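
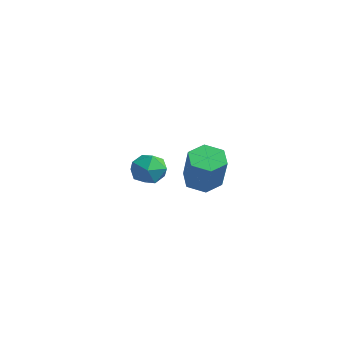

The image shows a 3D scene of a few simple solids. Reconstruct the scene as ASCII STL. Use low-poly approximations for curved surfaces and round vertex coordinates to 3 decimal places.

solid 
facet normal -0.230 0.469 0.853
outer loop
vertex -3.446 1.85 0.715
vertex -4.113 1.112 0.941
vertex -3.142 1.033 1.246
endloop
endfacet
facet normal 0.447 0.598 0.665
outer loop
vertex -3.446 1.85 0.715
vertex -3.142 1.033 1.246
vertex -2.549 1.411 0.507
endloop
endfacet
facet normal 0.443 0.897 0.017
outer loop
vertex -3.446 1.85 0.715
vertex -2.549 1.411 0.507
vertex -3.152 1.723 -0.254
endloop
endfacet
facet normal -0.237 0.951 -0.197
outer loop
vertex -3.446 1.85 0.715
vertex -3.152 1.723 -0.254
vertex -4.119 1.538 0.015
endloop
endfacet
facet normal -0.652 0.687 0.320
outer loop
vertex -3.446 1.85 0.715
vertex -4.119 1.538 0.015
vertex -4.113 1.112 0.941
endloop
endfacet
facet normal 0.786 -0.027 0.617
outer loop
vertex -2.549 1.411 0.507
vertex -3.142 1.033 1.246
vertex -2.661 0.402 0.605
endloop
endfacet
facet normal -0.309 -0.236 0.921
outer loop
vertex -3.142 1.033 1.246
vertex -4.113 1.112 0.941
vertex -3.628 0.217 0.874
endloop
endfacet
facet normal -0.991 0.116 0.060
outer loop
vertex -4.113 1.112 0.941
vertex -4.119 1.538 0.015
vertex -4.231 0.529 0.113
endloop
endfacet
facet normal -0.320 0.544 -0.776
outer loop
vertex -4.119 1.538 0.015
vertex -3.152 1.723 -0.254
vertex -3.638 0.907 -0.626
endloop
endfacet
facet normal 0.779 0.455 -0.431
outer loop
vertex -3.152 1.723 -0.254
vertex -2.549 1.411 0.507
vertex -2.667 0.828 -0.321
endloop
endfacet
facet normal 0.237 -0.951 0.197
outer loop
vertex -3.334 0.09 -0.095
vertex -2.661 0.402 0.605
vertex -3.628 0.217 0.874
endloop
endfacet
facet normal -0.443 -0.897 -0.017
outer loop
vertex -3.334 0.09 -0.095
vertex -3.628 0.217 0.874
vertex -4.231 0.529 0.113
endloop
endfacet
facet normal -0.447 -0.598 -0.665
outer loop
vertex -3.334 0.09 -0.095
vertex -4.231 0.529 0.113
vertex -3.638 0.907 -0.626
endloop
endfacet
facet normal 0.230 -0.469 -0.853
outer loop
vertex -3.334 0.09 -0.095
vertex -3.638 0.907 -0.626
vertex -2.667 0.828 -0.321
endloop
endfacet
facet normal 0.652 -0.687 -0.320
outer loop
vertex -3.334 0.09 -0.095
vertex -2.667 0.828 -0.321
vertex -2.661 0.402 0.605
endloop
endfacet
facet normal 0.320 -0.544 0.776
outer loop
vertex -3.628 0.217 0.874
vertex -2.661 0.402 0.605
vertex -3.142 1.033 1.246
endloop
endfacet
facet normal -0.779 -0.455 0.431
outer loop
vertex -4.231 0.529 0.113
vertex -3.628 0.217 0.874
vertex -4.113 1.112 0.941
endloop
endfacet
facet normal -0.786 0.027 -0.617
outer loop
vertex -3.638 0.907 -0.626
vertex -4.231 0.529 0.113
vertex -4.119 1.538 0.015
endloop
endfacet
facet normal 0.309 0.236 -0.921
outer loop
vertex -2.667 0.828 -0.321
vertex -3.638 0.907 -0.626
vertex -3.152 1.723 -0.254
endloop
endfacet
facet normal 0.991 -0.116 -0.060
outer loop
vertex -2.661 0.402 0.605
vertex -2.667 0.828 -0.321
vertex -2.549 1.411 0.507
endloop
endfacet
facet normal -0.473 0.222 -0.853
outer loop
vertex 2.345 0.884 1.381
vertex 1.646 0.338 1.626
vertex 1.639 1.228 1.862
endloop
endfacet
facet normal 0.435 0.901 -0.006
outer loop
vertex 2.345 0.884 1.381
vertex 1.639 1.228 1.862
vertex 3.313 0.428 3.13
endloop
endfacet
facet normal 0.435 0.901 -0.005
outer loop
vertex 3.313 0.428 3.13
vertex 1.639 1.228 1.862
vertex 2.608 0.771 3.61
endloop
endfacet
facet normal 0.472 -0.223 0.853
outer loop
vertex 3.313 0.428 3.13
vertex 2.608 0.771 3.61
vertex 2.614 -0.118 3.374
endloop
endfacet
facet normal -0.472 0.223 -0.853
outer loop
vertex 1.639 1.228 1.862
vertex 1.646 0.338 1.626
vertex 0.94 0.682 2.106
endloop
endfacet
facet normal -0.447 0.773 0.450
outer loop
vertex 1.639 1.228 1.862
vertex 0.94 0.682 2.106
vertex 2.608 0.771 3.61
endloop
endfacet
facet normal -0.447 0.774 0.450
outer loop
vertex 2.608 0.771 3.61
vertex 0.94 0.682 2.106
vertex 1.909 0.225 3.855
endloop
endfacet
facet normal 0.473 -0.223 0.852
outer loop
vertex 2.608 0.771 3.61
vertex 1.909 0.225 3.855
vertex 2.614 -0.118 3.374
endloop
endfacet
facet normal -0.472 0.223 -0.853
outer loop
vertex 0.94 0.682 2.106
vertex 1.646 0.338 1.626
vertex 0.947 -0.208 1.87
endloop
endfacet
facet normal -0.881 -0.128 0.455
outer loop
vertex 0.94 0.682 2.106
vertex 0.947 -0.208 1.87
vertex 1.909 0.225 3.855
endloop
endfacet
facet normal -0.882 -0.127 0.455
outer loop
vertex 1.909 0.225 3.855
vertex 0.947 -0.208 1.87
vertex 1.915 -0.664 3.619
endloop
endfacet
facet normal 0.473 -0.223 0.852
outer loop
vertex 1.909 0.225 3.855
vertex 1.915 -0.664 3.619
vertex 2.614 -0.118 3.374
endloop
endfacet
facet normal -0.472 0.223 -0.853
outer loop
vertex 0.947 -0.208 1.87
vertex 1.646 0.338 1.626
vertex 1.652 -0.551 1.39
endloop
endfacet
facet normal -0.434 -0.901 0.006
outer loop
vertex 0.947 -0.208 1.87
vertex 1.652 -0.551 1.39
vertex 1.915 -0.664 3.619
endloop
endfacet
facet normal -0.435 -0.900 0.006
outer loop
vertex 1.915 -0.664 3.619
vertex 1.652 -0.551 1.39
vertex 2.621 -1.008 3.138
endloop
endfacet
facet normal 0.473 -0.222 0.853
outer loop
vertex 1.915 -0.664 3.619
vertex 2.621 -1.008 3.138
vertex 2.614 -0.118 3.374
endloop
endfacet
facet normal -0.473 0.223 -0.852
outer loop
vertex 1.652 -0.551 1.39
vertex 1.646 0.338 1.626
vertex 2.351 -0.005 1.145
endloop
endfacet
facet normal 0.447 -0.774 -0.450
outer loop
vertex 1.652 -0.551 1.39
vertex 2.351 -0.005 1.145
vertex 2.621 -1.008 3.138
endloop
endfacet
facet normal 0.447 -0.773 -0.450
outer loop
vertex 2.621 -1.008 3.138
vertex 2.351 -0.005 1.145
vertex 3.32 -0.462 2.894
endloop
endfacet
facet normal 0.472 -0.223 0.853
outer loop
vertex 2.621 -1.008 3.138
vertex 3.32 -0.462 2.894
vertex 2.614 -0.118 3.374
endloop
endfacet
facet normal -0.473 0.223 -0.852
outer loop
vertex 2.351 -0.005 1.145
vertex 1.646 0.338 1.626
vertex 2.345 0.884 1.381
endloop
endfacet
facet normal 0.881 0.127 -0.455
outer loop
vertex 2.351 -0.005 1.145
vertex 2.345 0.884 1.381
vertex 3.32 -0.462 2.894
endloop
endfacet
facet normal 0.882 0.127 -0.455
outer loop
vertex 3.32 -0.462 2.894
vertex 2.345 0.884 1.381
vertex 3.313 0.428 3.13
endloop
endfacet
facet normal 0.472 -0.223 0.853
outer loop
vertex 3.32 -0.462 2.894
vertex 3.313 0.428 3.13
vertex 2.614 -0.118 3.374
endloop
endfacet

endsolid


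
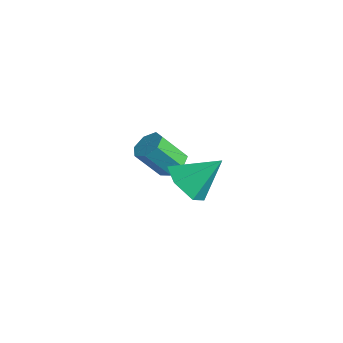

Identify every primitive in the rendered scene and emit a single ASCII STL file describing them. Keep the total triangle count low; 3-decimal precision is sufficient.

solid 
facet normal 0.287 0.556 -0.780
outer loop
vertex -1.68 -0.788 -1.311
vertex -2.235 -0.304 -1.17
vertex -1.532 -0.299 -0.908
endloop
endfacet
facet normal 0.931 -0.355 0.089
outer loop
vertex -1.68 -0.788 -1.311
vertex -1.532 -0.299 -0.908
vertex -2.15 -1.7 -0.031
endloop
endfacet
facet normal 0.931 -0.355 0.089
outer loop
vertex -2.15 -1.7 -0.031
vertex -1.532 -0.299 -0.908
vertex -2.002 -1.211 0.372
endloop
endfacet
facet normal -0.287 -0.556 0.780
outer loop
vertex -2.15 -1.7 -0.031
vertex -2.002 -1.211 0.372
vertex -2.705 -1.216 0.11
endloop
endfacet
facet normal 0.287 0.556 -0.780
outer loop
vertex -1.532 -0.299 -0.908
vertex -2.235 -0.304 -1.17
vertex -1.914 0.187 -0.702
endloop
endfacet
facet normal 0.758 0.367 0.540
outer loop
vertex -1.532 -0.299 -0.908
vertex -1.914 0.187 -0.702
vertex -2.002 -1.211 0.372
endloop
endfacet
facet normal 0.757 0.367 0.540
outer loop
vertex -2.002 -1.211 0.372
vertex -1.914 0.187 -0.702
vertex -2.384 -0.725 0.577
endloop
endfacet
facet normal -0.287 -0.555 0.781
outer loop
vertex -2.002 -1.211 0.372
vertex -2.384 -0.725 0.577
vertex -2.705 -1.216 0.11
endloop
endfacet
facet normal 0.287 0.556 -0.780
outer loop
vertex -1.914 0.187 -0.702
vertex -2.235 -0.304 -1.17
vertex -2.537 0.302 -0.849
endloop
endfacet
facet normal 0.012 0.812 0.584
outer loop
vertex -1.914 0.187 -0.702
vertex -2.537 0.302 -0.849
vertex -2.384 -0.725 0.577
endloop
endfacet
facet normal 0.014 0.812 0.583
outer loop
vertex -2.384 -0.725 0.577
vertex -2.537 0.302 -0.849
vertex -3.008 -0.609 0.431
endloop
endfacet
facet normal -0.286 -0.556 0.781
outer loop
vertex -2.384 -0.725 0.577
vertex -3.008 -0.609 0.431
vertex -2.705 -1.216 0.11
endloop
endfacet
facet normal 0.287 0.556 -0.780
outer loop
vertex -2.537 0.302 -0.849
vertex -2.235 -0.304 -1.17
vertex -2.933 -0.038 -1.237
endloop
endfacet
facet normal -0.739 0.647 0.188
outer loop
vertex -2.537 0.302 -0.849
vertex -2.933 -0.038 -1.237
vertex -3.008 -0.609 0.431
endloop
endfacet
facet normal -0.741 0.645 0.187
outer loop
vertex -3.008 -0.609 0.431
vertex -2.933 -0.038 -1.237
vertex -3.403 -0.95 0.042
endloop
endfacet
facet normal -0.288 -0.556 0.780
outer loop
vertex -3.008 -0.609 0.431
vertex -3.403 -0.95 0.042
vertex -2.705 -1.216 0.11
endloop
endfacet
facet normal 0.287 0.556 -0.780
outer loop
vertex -2.933 -0.038 -1.237
vertex -2.235 -0.304 -1.17
vertex -2.803 -0.579 -1.575
endloop
endfacet
facet normal -0.937 -0.007 -0.349
outer loop
vertex -2.933 -0.038 -1.237
vertex -2.803 -0.579 -1.575
vertex -3.403 -0.95 0.042
endloop
endfacet
facet normal -0.937 -0.008 -0.349
outer loop
vertex -3.403 -0.95 0.042
vertex -2.803 -0.579 -1.575
vertex -3.273 -1.491 -0.295
endloop
endfacet
facet normal -0.288 -0.555 0.780
outer loop
vertex -3.403 -0.95 0.042
vertex -3.273 -1.491 -0.295
vertex -2.705 -1.216 0.11
endloop
endfacet
facet normal 0.288 0.555 -0.780
outer loop
vertex -2.803 -0.579 -1.575
vertex -2.235 -0.304 -1.17
vertex -2.245 -0.913 -1.607
endloop
endfacet
facet normal -0.428 -0.655 -0.623
outer loop
vertex -2.803 -0.579 -1.575
vertex -2.245 -0.913 -1.607
vertex -3.273 -1.491 -0.295
endloop
endfacet
facet normal -0.428 -0.654 -0.624
outer loop
vertex -3.273 -1.491 -0.295
vertex -2.245 -0.913 -1.607
vertex -2.715 -1.825 -0.328
endloop
endfacet
facet normal -0.287 -0.556 0.780
outer loop
vertex -3.273 -1.491 -0.295
vertex -2.715 -1.825 -0.328
vertex -2.705 -1.216 0.11
endloop
endfacet
facet normal 0.286 0.556 -0.781
outer loop
vertex -2.245 -0.913 -1.607
vertex -2.235 -0.304 -1.17
vertex -1.68 -0.788 -1.311
endloop
endfacet
facet normal 0.403 -0.809 -0.428
outer loop
vertex -2.245 -0.913 -1.607
vertex -1.68 -0.788 -1.311
vertex -2.715 -1.825 -0.328
endloop
endfacet
facet normal 0.404 -0.809 -0.428
outer loop
vertex -2.715 -1.825 -0.328
vertex -1.68 -0.788 -1.311
vertex -2.15 -1.7 -0.031
endloop
endfacet
facet normal -0.287 -0.556 0.780
outer loop
vertex -2.715 -1.825 -0.328
vertex -2.15 -1.7 -0.031
vertex -2.705 -1.216 0.11
endloop
endfacet
facet normal -0.332 -0.686 -0.648
outer loop
vertex 2.697 -2.227 0.714
vertex 2.082 -2.644 1.471
vertex 1.707 -1.873 0.847
endloop
endfacet
facet normal 0.267 0.888 -0.374
outer loop
vertex 2.697 -2.227 0.714
vertex 1.707 -1.873 0.847
vertex 2.678 -1.416 2.629
endloop
endfacet
facet normal -0.333 -0.686 -0.647
outer loop
vertex 1.707 -1.873 0.847
vertex 2.082 -2.644 1.471
vertex 1.092 -2.289 1.604
endloop
endfacet
facet normal -0.510 0.858 0.058
outer loop
vertex 1.707 -1.873 0.847
vertex 1.092 -2.289 1.604
vertex 2.678 -1.416 2.629
endloop
endfacet
facet normal -0.333 -0.685 -0.648
outer loop
vertex 1.092 -2.289 1.604
vertex 2.082 -2.644 1.471
vertex 1.467 -3.06 2.227
endloop
endfacet
facet normal -0.626 0.283 0.727
outer loop
vertex 1.092 -2.289 1.604
vertex 1.467 -3.06 2.227
vertex 2.678 -1.416 2.629
endloop
endfacet
facet normal -0.332 -0.686 -0.648
outer loop
vertex 1.467 -3.06 2.227
vertex 2.082 -2.644 1.471
vertex 2.457 -3.414 2.094
endloop
endfacet
facet normal 0.036 -0.262 0.964
outer loop
vertex 1.467 -3.06 2.227
vertex 2.457 -3.414 2.094
vertex 2.678 -1.416 2.629
endloop
endfacet
facet normal -0.333 -0.686 -0.647
outer loop
vertex 2.457 -3.414 2.094
vertex 2.082 -2.644 1.471
vertex 3.072 -2.998 1.337
endloop
endfacet
facet normal 0.813 -0.233 0.533
outer loop
vertex 2.457 -3.414 2.094
vertex 3.072 -2.998 1.337
vertex 2.678 -1.416 2.629
endloop
endfacet
facet normal -0.333 -0.685 -0.648
outer loop
vertex 3.072 -2.998 1.337
vertex 2.082 -2.644 1.471
vertex 2.697 -2.227 0.714
endloop
endfacet
facet normal 0.930 0.342 -0.136
outer loop
vertex 3.072 -2.998 1.337
vertex 2.697 -2.227 0.714
vertex 2.678 -1.416 2.629
endloop
endfacet

endsolid


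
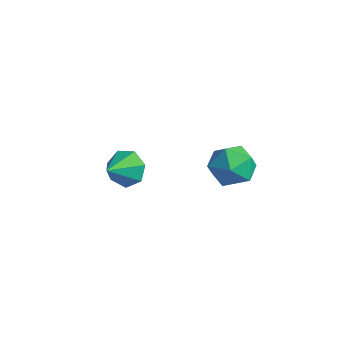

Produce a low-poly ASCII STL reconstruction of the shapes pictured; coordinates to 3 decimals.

solid 
facet normal -0.216 0.846 -0.487
outer loop
vertex -2.399 -1.426 -2.137
vertex -3.412 -1.513 -1.839
vertex -2.616 -1.023 -1.34
endloop
endfacet
facet normal 0.924 -0.175 0.340
outer loop
vertex -2.399 -1.426 -2.137
vertex -2.616 -1.023 -1.34
vertex -3.068 -2.867 -1.061
endloop
endfacet
facet normal -0.215 0.846 -0.487
outer loop
vertex -2.616 -1.023 -1.34
vertex -3.412 -1.513 -1.839
vertex -3.433 -0.988 -0.918
endloop
endfacet
facet normal 0.460 0.022 0.888
outer loop
vertex -2.616 -1.023 -1.34
vertex -3.433 -0.988 -0.918
vertex -3.068 -2.867 -1.061
endloop
endfacet
facet normal -0.216 0.846 -0.487
outer loop
vertex -3.433 -0.988 -0.918
vertex -3.412 -1.513 -1.839
vertex -4.234 -1.349 -1.19
endloop
endfacet
facet normal -0.268 -0.125 0.955
outer loop
vertex -3.433 -0.988 -0.918
vertex -4.234 -1.349 -1.19
vertex -3.068 -2.867 -1.061
endloop
endfacet
facet normal -0.215 0.847 -0.486
outer loop
vertex -4.234 -1.349 -1.19
vertex -3.412 -1.513 -1.839
vertex -4.417 -1.832 -1.951
endloop
endfacet
facet normal -0.711 -0.504 0.491
outer loop
vertex -4.234 -1.349 -1.19
vertex -4.417 -1.832 -1.951
vertex -3.068 -2.867 -1.061
endloop
endfacet
facet normal -0.215 0.847 -0.486
outer loop
vertex -4.417 -1.832 -1.951
vertex -3.412 -1.513 -1.839
vertex -3.843 -2.075 -2.628
endloop
endfacet
facet normal -0.535 -0.831 -0.155
outer loop
vertex -4.417 -1.832 -1.951
vertex -3.843 -2.075 -2.628
vertex -3.068 -2.867 -1.061
endloop
endfacet
facet normal -0.215 0.847 -0.486
outer loop
vertex -3.843 -2.075 -2.628
vertex -3.412 -1.513 -1.839
vertex -2.945 -1.895 -2.711
endloop
endfacet
facet normal 0.126 -0.859 -0.497
outer loop
vertex -3.843 -2.075 -2.628
vertex -2.945 -1.895 -2.711
vertex -3.068 -2.867 -1.061
endloop
endfacet
facet normal -0.216 0.847 -0.486
outer loop
vertex -2.945 -1.895 -2.711
vertex -3.412 -1.513 -1.839
vertex -2.399 -1.426 -2.137
endloop
endfacet
facet normal 0.777 -0.566 -0.276
outer loop
vertex -2.945 -1.895 -2.711
vertex -2.399 -1.426 -2.137
vertex -3.068 -2.867 -1.061
endloop
endfacet
facet normal -0.821 0.553 0.145
outer loop
vertex 1.167 0.951 0.336
vertex 0.786 0.16 1.197
vertex 1.488 1.12 1.511
endloop
endfacet
facet normal -0.273 0.960 -0.063
outer loop
vertex 1.167 0.951 0.336
vertex 1.488 1.12 1.511
vertex 2.314 1.296 0.616
endloop
endfacet
facet normal -0.046 0.718 -0.695
outer loop
vertex 1.167 0.951 0.336
vertex 2.314 1.296 0.616
vertex 2.122 0.444 -0.251
endloop
endfacet
facet normal -0.454 0.160 -0.877
outer loop
vertex 1.167 0.951 0.336
vertex 2.122 0.444 -0.251
vertex 1.178 -0.258 0.109
endloop
endfacet
facet normal -0.932 0.059 -0.358
outer loop
vertex 1.167 0.951 0.336
vertex 1.178 -0.258 0.109
vertex 0.786 0.16 1.197
endloop
endfacet
facet normal 0.256 0.876 0.408
outer loop
vertex 2.314 1.296 0.616
vertex 1.488 1.12 1.511
vertex 2.642 0.718 1.651
endloop
endfacet
facet normal -0.631 0.217 0.745
outer loop
vertex 1.488 1.12 1.511
vertex 0.786 0.16 1.197
vertex 1.698 0.016 2.011
endloop
endfacet
facet normal -0.810 -0.582 -0.068
outer loop
vertex 0.786 0.16 1.197
vertex 1.178 -0.258 0.109
vertex 1.506 -0.836 1.144
endloop
endfacet
facet normal -0.035 -0.418 -0.908
outer loop
vertex 1.178 -0.258 0.109
vertex 2.122 0.444 -0.251
vertex 2.332 -0.66 0.249
endloop
endfacet
facet normal 0.624 0.484 -0.614
outer loop
vertex 2.122 0.444 -0.251
vertex 2.314 1.296 0.616
vertex 3.034 0.3 0.563
endloop
endfacet
facet normal 0.454 -0.160 0.877
outer loop
vertex 2.653 -0.491 1.424
vertex 2.642 0.718 1.651
vertex 1.698 0.016 2.011
endloop
endfacet
facet normal 0.046 -0.718 0.695
outer loop
vertex 2.653 -0.491 1.424
vertex 1.698 0.016 2.011
vertex 1.506 -0.836 1.144
endloop
endfacet
facet normal 0.273 -0.960 0.063
outer loop
vertex 2.653 -0.491 1.424
vertex 1.506 -0.836 1.144
vertex 2.332 -0.66 0.249
endloop
endfacet
facet normal 0.821 -0.553 -0.145
outer loop
vertex 2.653 -0.491 1.424
vertex 2.332 -0.66 0.249
vertex 3.034 0.3 0.563
endloop
endfacet
facet normal 0.932 -0.059 0.358
outer loop
vertex 2.653 -0.491 1.424
vertex 3.034 0.3 0.563
vertex 2.642 0.718 1.651
endloop
endfacet
facet normal 0.035 0.418 0.908
outer loop
vertex 1.698 0.016 2.011
vertex 2.642 0.718 1.651
vertex 1.488 1.12 1.511
endloop
endfacet
facet normal -0.624 -0.484 0.614
outer loop
vertex 1.506 -0.836 1.144
vertex 1.698 0.016 2.011
vertex 0.786 0.16 1.197
endloop
endfacet
facet normal -0.256 -0.876 -0.408
outer loop
vertex 2.332 -0.66 0.249
vertex 1.506 -0.836 1.144
vertex 1.178 -0.258 0.109
endloop
endfacet
facet normal 0.631 -0.217 -0.745
outer loop
vertex 3.034 0.3 0.563
vertex 2.332 -0.66 0.249
vertex 2.122 0.444 -0.251
endloop
endfacet
facet normal 0.810 0.582 0.068
outer loop
vertex 2.642 0.718 1.651
vertex 3.034 0.3 0.563
vertex 2.314 1.296 0.616
endloop
endfacet

endsolid


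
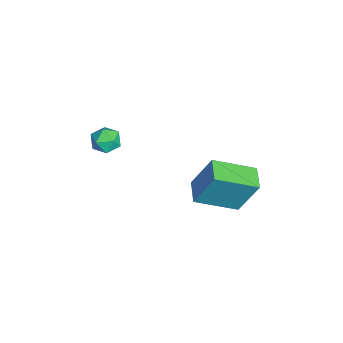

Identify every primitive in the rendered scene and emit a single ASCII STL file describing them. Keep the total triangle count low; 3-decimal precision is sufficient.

solid 
facet normal -0.554 -0.440 0.706
outer loop
vertex -1.113 -3.85 3.423
vertex -0.704 -4.41 3.395
vertex -0.555 -3.893 3.834
endloop
endfacet
facet normal -0.558 0.269 0.785
outer loop
vertex -1.113 -3.85 3.423
vertex -0.555 -3.893 3.834
vertex -0.708 -3.294 3.52
endloop
endfacet
facet normal -0.809 0.557 0.185
outer loop
vertex -1.113 -3.85 3.423
vertex -0.708 -3.294 3.52
vertex -0.953 -3.44 2.887
endloop
endfacet
facet normal -0.963 0.026 -0.268
outer loop
vertex -1.113 -3.85 3.423
vertex -0.953 -3.44 2.887
vertex -0.95 -4.13 2.81
endloop
endfacet
facet normal -0.805 -0.591 0.056
outer loop
vertex -1.113 -3.85 3.423
vertex -0.95 -4.13 2.81
vertex -0.704 -4.41 3.395
endloop
endfacet
facet normal 0.120 0.485 0.866
outer loop
vertex -0.708 -3.294 3.52
vertex -0.555 -3.893 3.834
vertex -0.05 -3.51 3.55
endloop
endfacet
facet normal 0.124 -0.663 0.738
outer loop
vertex -0.555 -3.893 3.834
vertex -0.704 -4.41 3.395
vertex -0.047 -4.2 3.473
endloop
endfacet
facet normal -0.283 -0.906 -0.315
outer loop
vertex -0.704 -4.41 3.395
vertex -0.95 -4.13 2.81
vertex -0.292 -4.346 2.84
endloop
endfacet
facet normal -0.540 0.091 -0.837
outer loop
vertex -0.95 -4.13 2.81
vertex -0.953 -3.44 2.887
vertex -0.445 -3.747 2.526
endloop
endfacet
facet normal -0.291 0.951 -0.107
outer loop
vertex -0.953 -3.44 2.887
vertex -0.708 -3.294 3.52
vertex -0.296 -3.23 2.965
endloop
endfacet
facet normal 0.963 -0.026 0.268
outer loop
vertex 0.113 -3.79 2.937
vertex -0.05 -3.51 3.55
vertex -0.047 -4.2 3.473
endloop
endfacet
facet normal 0.809 -0.557 -0.185
outer loop
vertex 0.113 -3.79 2.937
vertex -0.047 -4.2 3.473
vertex -0.292 -4.346 2.84
endloop
endfacet
facet normal 0.558 -0.269 -0.785
outer loop
vertex 0.113 -3.79 2.937
vertex -0.292 -4.346 2.84
vertex -0.445 -3.747 2.526
endloop
endfacet
facet normal 0.554 0.440 -0.706
outer loop
vertex 0.113 -3.79 2.937
vertex -0.445 -3.747 2.526
vertex -0.296 -3.23 2.965
endloop
endfacet
facet normal 0.805 0.591 -0.056
outer loop
vertex 0.113 -3.79 2.937
vertex -0.296 -3.23 2.965
vertex -0.05 -3.51 3.55
endloop
endfacet
facet normal 0.540 -0.091 0.837
outer loop
vertex -0.047 -4.2 3.473
vertex -0.05 -3.51 3.55
vertex -0.555 -3.893 3.834
endloop
endfacet
facet normal 0.291 -0.951 0.107
outer loop
vertex -0.292 -4.346 2.84
vertex -0.047 -4.2 3.473
vertex -0.704 -4.41 3.395
endloop
endfacet
facet normal -0.120 -0.485 -0.866
outer loop
vertex -0.445 -3.747 2.526
vertex -0.292 -4.346 2.84
vertex -0.95 -4.13 2.81
endloop
endfacet
facet normal -0.124 0.663 -0.738
outer loop
vertex -0.296 -3.23 2.965
vertex -0.445 -3.747 2.526
vertex -0.953 -3.44 2.887
endloop
endfacet
facet normal 0.283 0.906 0.315
outer loop
vertex -0.05 -3.51 3.55
vertex -0.296 -3.23 2.965
vertex -0.708 -3.294 3.52
endloop
endfacet
facet normal -0.988 -0.042 0.148
outer loop
vertex -1.39 0.49 0.771
vertex -1.597 2.363 -0.086
vertex -1.62 -0.35 -1.007
endloop
endfacet
facet normal 0.100 -0.905 0.414
outer loop
vertex -0.503 -0.303 -1.174
vertex -1.39 0.49 0.771
vertex -1.62 -0.35 -1.007
endloop
endfacet
facet normal -0.988 -0.042 0.147
outer loop
vertex -1.62 -0.35 -1.007
vertex -1.597 2.363 -0.086
vertex -1.827 1.523 -1.865
endloop
endfacet
facet normal -0.116 -0.424 -0.898
outer loop
vertex -1.827 1.523 -1.865
vertex -0.503 -0.303 -1.174
vertex -1.62 -0.35 -1.007
endloop
endfacet
facet normal 0.116 0.424 0.898
outer loop
vertex -1.39 0.49 0.771
vertex -0.48 2.41 -0.253
vertex -1.597 2.363 -0.086
endloop
endfacet
facet normal 0.100 -0.905 0.414
outer loop
vertex -0.273 0.537 0.605
vertex -1.39 0.49 0.771
vertex -0.503 -0.303 -1.174
endloop
endfacet
facet normal 0.116 0.424 0.898
outer loop
vertex -0.273 0.537 0.605
vertex -0.48 2.41 -0.253
vertex -1.39 0.49 0.771
endloop
endfacet
facet normal -0.100 0.905 -0.414
outer loop
vertex -1.597 2.363 -0.086
vertex -0.48 2.41 -0.253
vertex -1.827 1.523 -1.865
endloop
endfacet
facet normal -0.116 -0.424 -0.898
outer loop
vertex -0.71 1.57 -2.031
vertex -0.503 -0.303 -1.174
vertex -1.827 1.523 -1.865
endloop
endfacet
facet normal -0.100 0.905 -0.414
outer loop
vertex -1.827 1.523 -1.865
vertex -0.48 2.41 -0.253
vertex -0.71 1.57 -2.031
endloop
endfacet
facet normal 0.988 0.042 -0.147
outer loop
vertex -0.71 1.57 -2.031
vertex -0.273 0.537 0.605
vertex -0.503 -0.303 -1.174
endloop
endfacet
facet normal 0.988 0.042 -0.148
outer loop
vertex -0.48 2.41 -0.253
vertex -0.273 0.537 0.605
vertex -0.71 1.57 -2.031
endloop
endfacet

endsolid


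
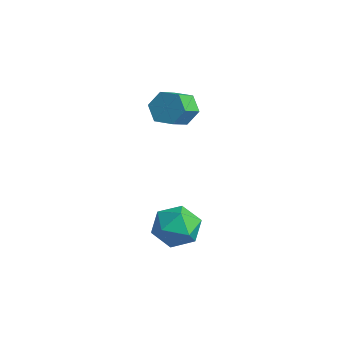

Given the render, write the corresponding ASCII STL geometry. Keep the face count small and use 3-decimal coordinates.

solid 
facet normal -0.349 0.799 -0.490
outer loop
vertex -2.625 4.059 0.479
vertex -3.302 4.175 1.149
vertex -2.45 4.607 1.247
endloop
endfacet
facet normal 0.919 0.189 -0.345
outer loop
vertex -2.625 4.059 0.479
vertex -2.45 4.607 1.247
vertex -2.141 2.949 1.16
endloop
endfacet
facet normal 0.920 0.189 -0.344
outer loop
vertex -2.141 2.949 1.16
vertex -2.45 4.607 1.247
vertex -1.966 3.497 1.929
endloop
endfacet
facet normal 0.349 -0.799 0.490
outer loop
vertex -2.141 2.949 1.16
vertex -1.966 3.497 1.929
vertex -2.818 3.065 1.831
endloop
endfacet
facet normal -0.349 0.799 -0.490
outer loop
vertex -2.45 4.607 1.247
vertex -3.302 4.175 1.149
vertex -3.128 4.723 1.918
endloop
endfacet
facet normal 0.617 0.589 0.521
outer loop
vertex -2.45 4.607 1.247
vertex -3.128 4.723 1.918
vertex -1.966 3.497 1.929
endloop
endfacet
facet normal 0.617 0.590 0.521
outer loop
vertex -1.966 3.497 1.929
vertex -3.128 4.723 1.918
vertex -2.643 3.613 2.6
endloop
endfacet
facet normal 0.349 -0.799 0.490
outer loop
vertex -1.966 3.497 1.929
vertex -2.643 3.613 2.6
vertex -2.818 3.065 1.831
endloop
endfacet
facet normal -0.349 0.799 -0.490
outer loop
vertex -3.128 4.723 1.918
vertex -3.302 4.175 1.149
vertex -3.979 4.291 1.82
endloop
endfacet
facet normal -0.302 0.400 0.865
outer loop
vertex -3.128 4.723 1.918
vertex -3.979 4.291 1.82
vertex -2.643 3.613 2.6
endloop
endfacet
facet normal -0.303 0.399 0.866
outer loop
vertex -2.643 3.613 2.6
vertex -3.979 4.291 1.82
vertex -3.495 3.181 2.501
endloop
endfacet
facet normal 0.348 -0.799 0.490
outer loop
vertex -2.643 3.613 2.6
vertex -3.495 3.181 2.501
vertex -2.818 3.065 1.831
endloop
endfacet
facet normal -0.349 0.799 -0.490
outer loop
vertex -3.979 4.291 1.82
vertex -3.302 4.175 1.149
vertex -4.154 3.743 1.051
endloop
endfacet
facet normal -0.919 -0.190 0.344
outer loop
vertex -3.979 4.291 1.82
vertex -4.154 3.743 1.051
vertex -3.495 3.181 2.501
endloop
endfacet
facet normal -0.919 -0.189 0.345
outer loop
vertex -3.495 3.181 2.501
vertex -4.154 3.743 1.051
vertex -3.67 2.633 1.733
endloop
endfacet
facet normal 0.349 -0.799 0.490
outer loop
vertex -3.495 3.181 2.501
vertex -3.67 2.633 1.733
vertex -2.818 3.065 1.831
endloop
endfacet
facet normal -0.349 0.799 -0.490
outer loop
vertex -4.154 3.743 1.051
vertex -3.302 4.175 1.149
vertex -3.477 3.627 0.38
endloop
endfacet
facet normal -0.617 -0.589 -0.521
outer loop
vertex -4.154 3.743 1.051
vertex -3.477 3.627 0.38
vertex -3.67 2.633 1.733
endloop
endfacet
facet normal -0.617 -0.590 -0.521
outer loop
vertex -3.67 2.633 1.733
vertex -3.477 3.627 0.38
vertex -2.992 2.517 1.062
endloop
endfacet
facet normal 0.349 -0.799 0.490
outer loop
vertex -3.67 2.633 1.733
vertex -2.992 2.517 1.062
vertex -2.818 3.065 1.831
endloop
endfacet
facet normal -0.348 0.799 -0.490
outer loop
vertex -3.477 3.627 0.38
vertex -3.302 4.175 1.149
vertex -2.625 4.059 0.479
endloop
endfacet
facet normal 0.303 -0.399 -0.865
outer loop
vertex -3.477 3.627 0.38
vertex -2.625 4.059 0.479
vertex -2.992 2.517 1.062
endloop
endfacet
facet normal 0.302 -0.399 -0.866
outer loop
vertex -2.992 2.517 1.062
vertex -2.625 4.059 0.479
vertex -2.141 2.949 1.16
endloop
endfacet
facet normal 0.349 -0.799 0.490
outer loop
vertex -2.992 2.517 1.062
vertex -2.141 2.949 1.16
vertex -2.818 3.065 1.831
endloop
endfacet
facet normal 0.320 0.900 -0.296
outer loop
vertex 0.922 2.084 -4.564
vertex -0.154 2.586 -4.203
vertex 0.793 2.511 -3.406
endloop
endfacet
facet normal 0.867 0.492 -0.085
outer loop
vertex 0.922 2.084 -4.564
vertex 0.793 2.511 -3.406
vertex 1.382 1.438 -3.61
endloop
endfacet
facet normal 0.869 -0.099 -0.486
outer loop
vertex 0.922 2.084 -4.564
vertex 1.382 1.438 -3.61
vertex 0.799 0.85 -4.533
endloop
endfacet
facet normal 0.323 -0.056 -0.945
outer loop
vertex 0.922 2.084 -4.564
vertex 0.799 0.85 -4.533
vertex -0.151 1.559 -4.9
endloop
endfacet
facet normal -0.016 0.561 -0.827
outer loop
vertex 0.922 2.084 -4.564
vertex -0.151 1.559 -4.9
vertex -0.154 2.586 -4.203
endloop
endfacet
facet normal 0.749 0.299 0.591
outer loop
vertex 1.382 1.438 -3.61
vertex 0.793 2.511 -3.406
vertex 0.591 1.541 -2.66
endloop
endfacet
facet normal -0.135 0.959 0.250
outer loop
vertex 0.793 2.511 -3.406
vertex -0.154 2.586 -4.203
vertex -0.359 2.25 -3.027
endloop
endfacet
facet normal -0.678 0.411 -0.609
outer loop
vertex -0.154 2.586 -4.203
vertex -0.151 1.559 -4.9
vertex -0.942 1.662 -3.95
endloop
endfacet
facet normal -0.130 -0.587 -0.799
outer loop
vertex -0.151 1.559 -4.9
vertex 0.799 0.85 -4.533
vertex -0.353 0.589 -4.154
endloop
endfacet
facet normal 0.752 -0.657 -0.057
outer loop
vertex 0.799 0.85 -4.533
vertex 1.382 1.438 -3.61
vertex 0.594 0.514 -3.357
endloop
endfacet
facet normal -0.323 0.056 0.945
outer loop
vertex -0.482 1.016 -2.996
vertex 0.591 1.541 -2.66
vertex -0.359 2.25 -3.027
endloop
endfacet
facet normal -0.869 0.099 0.486
outer loop
vertex -0.482 1.016 -2.996
vertex -0.359 2.25 -3.027
vertex -0.942 1.662 -3.95
endloop
endfacet
facet normal -0.867 -0.492 0.085
outer loop
vertex -0.482 1.016 -2.996
vertex -0.942 1.662 -3.95
vertex -0.353 0.589 -4.154
endloop
endfacet
facet normal -0.320 -0.900 0.296
outer loop
vertex -0.482 1.016 -2.996
vertex -0.353 0.589 -4.154
vertex 0.594 0.514 -3.357
endloop
endfacet
facet normal 0.016 -0.561 0.827
outer loop
vertex -0.482 1.016 -2.996
vertex 0.594 0.514 -3.357
vertex 0.591 1.541 -2.66
endloop
endfacet
facet normal 0.130 0.587 0.799
outer loop
vertex -0.359 2.25 -3.027
vertex 0.591 1.541 -2.66
vertex 0.793 2.511 -3.406
endloop
endfacet
facet normal -0.752 0.657 0.057
outer loop
vertex -0.942 1.662 -3.95
vertex -0.359 2.25 -3.027
vertex -0.154 2.586 -4.203
endloop
endfacet
facet normal -0.749 -0.299 -0.591
outer loop
vertex -0.353 0.589 -4.154
vertex -0.942 1.662 -3.95
vertex -0.151 1.559 -4.9
endloop
endfacet
facet normal 0.135 -0.959 -0.250
outer loop
vertex 0.594 0.514 -3.357
vertex -0.353 0.589 -4.154
vertex 0.799 0.85 -4.533
endloop
endfacet
facet normal 0.678 -0.411 0.609
outer loop
vertex 0.591 1.541 -2.66
vertex 0.594 0.514 -3.357
vertex 1.382 1.438 -3.61
endloop
endfacet

endsolid


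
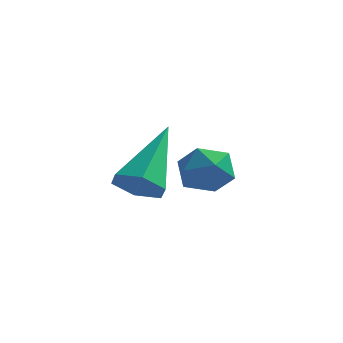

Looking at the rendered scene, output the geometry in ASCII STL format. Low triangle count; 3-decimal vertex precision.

solid 
facet normal -0.041 -0.759 -0.649
outer loop
vertex -1.967 -0.55 -2.863
vertex -2.653 -0.482 -2.899
vertex -2.248 -0.132 -3.334
endloop
endfacet
facet normal 0.888 0.438 -0.140
outer loop
vertex -1.967 -0.55 -2.863
vertex -2.248 -0.132 -3.334
vertex -2.567 1.082 -1.561
endloop
endfacet
facet normal -0.041 -0.759 -0.649
outer loop
vertex -2.248 -0.132 -3.334
vertex -2.653 -0.482 -2.899
vertex -2.934 -0.064 -3.37
endloop
endfacet
facet normal 0.111 0.829 -0.548
outer loop
vertex -2.248 -0.132 -3.334
vertex -2.934 -0.064 -3.37
vertex -2.567 1.082 -1.561
endloop
endfacet
facet normal -0.041 -0.759 -0.649
outer loop
vertex -2.934 -0.064 -3.37
vertex -2.653 -0.482 -2.899
vertex -3.338 -0.414 -2.935
endloop
endfacet
facet normal -0.765 0.602 -0.226
outer loop
vertex -2.934 -0.064 -3.37
vertex -3.338 -0.414 -2.935
vertex -2.567 1.082 -1.561
endloop
endfacet
facet normal -0.041 -0.760 -0.648
outer loop
vertex -3.338 -0.414 -2.935
vertex -2.653 -0.482 -2.899
vertex -3.057 -0.832 -2.463
endloop
endfacet
facet normal -0.865 -0.015 0.502
outer loop
vertex -3.338 -0.414 -2.935
vertex -3.057 -0.832 -2.463
vertex -2.567 1.082 -1.561
endloop
endfacet
facet normal -0.042 -0.760 -0.649
outer loop
vertex -3.057 -0.832 -2.463
vertex -2.653 -0.482 -2.899
vertex -2.372 -0.901 -2.427
endloop
endfacet
facet normal -0.089 -0.406 0.910
outer loop
vertex -3.057 -0.832 -2.463
vertex -2.372 -0.901 -2.427
vertex -2.567 1.082 -1.561
endloop
endfacet
facet normal -0.041 -0.759 -0.649
outer loop
vertex -2.372 -0.901 -2.427
vertex -2.653 -0.482 -2.899
vertex -1.967 -0.55 -2.863
endloop
endfacet
facet normal 0.789 -0.179 0.588
outer loop
vertex -2.372 -0.901 -2.427
vertex -1.967 -0.55 -2.863
vertex -2.567 1.082 -1.561
endloop
endfacet
facet normal -0.653 0.280 0.703
outer loop
vertex -2.832 2.303 -3.138
vertex -2.286 2.18 -2.582
vertex -2.349 2.888 -2.922
endloop
endfacet
facet normal -0.784 0.615 0.087
outer loop
vertex -2.832 2.303 -3.138
vertex -2.349 2.888 -2.922
vertex -2.52 2.778 -3.684
endloop
endfacet
facet normal -0.903 0.119 -0.412
outer loop
vertex -2.832 2.303 -3.138
vertex -2.52 2.778 -3.684
vertex -2.563 2.001 -3.815
endloop
endfacet
facet normal -0.846 -0.523 -0.103
outer loop
vertex -2.832 2.303 -3.138
vertex -2.563 2.001 -3.815
vertex -2.418 1.632 -3.133
endloop
endfacet
facet normal -0.692 -0.422 0.586
outer loop
vertex -2.832 2.303 -3.138
vertex -2.418 1.632 -3.133
vertex -2.286 2.18 -2.582
endloop
endfacet
facet normal -0.196 0.976 -0.097
outer loop
vertex -2.52 2.778 -3.684
vertex -2.349 2.888 -2.922
vertex -1.782 2.948 -3.467
endloop
endfacet
facet normal 0.015 0.434 0.901
outer loop
vertex -2.349 2.888 -2.922
vertex -2.286 2.18 -2.582
vertex -1.637 2.579 -2.785
endloop
endfacet
facet normal -0.047 -0.703 0.710
outer loop
vertex -2.286 2.18 -2.582
vertex -2.418 1.632 -3.133
vertex -1.68 1.802 -2.916
endloop
endfacet
facet normal -0.297 -0.865 -0.405
outer loop
vertex -2.418 1.632 -3.133
vertex -2.563 2.001 -3.815
vertex -1.851 1.692 -3.678
endloop
endfacet
facet normal -0.390 0.174 -0.904
outer loop
vertex -2.563 2.001 -3.815
vertex -2.52 2.778 -3.684
vertex -1.914 2.4 -4.018
endloop
endfacet
facet normal 0.846 0.523 0.103
outer loop
vertex -1.368 2.277 -3.462
vertex -1.782 2.948 -3.467
vertex -1.637 2.579 -2.785
endloop
endfacet
facet normal 0.903 -0.119 0.412
outer loop
vertex -1.368 2.277 -3.462
vertex -1.637 2.579 -2.785
vertex -1.68 1.802 -2.916
endloop
endfacet
facet normal 0.784 -0.615 -0.087
outer loop
vertex -1.368 2.277 -3.462
vertex -1.68 1.802 -2.916
vertex -1.851 1.692 -3.678
endloop
endfacet
facet normal 0.653 -0.280 -0.703
outer loop
vertex -1.368 2.277 -3.462
vertex -1.851 1.692 -3.678
vertex -1.914 2.4 -4.018
endloop
endfacet
facet normal 0.692 0.422 -0.586
outer loop
vertex -1.368 2.277 -3.462
vertex -1.914 2.4 -4.018
vertex -1.782 2.948 -3.467
endloop
endfacet
facet normal 0.297 0.865 0.405
outer loop
vertex -1.637 2.579 -2.785
vertex -1.782 2.948 -3.467
vertex -2.349 2.888 -2.922
endloop
endfacet
facet normal 0.390 -0.174 0.904
outer loop
vertex -1.68 1.802 -2.916
vertex -1.637 2.579 -2.785
vertex -2.286 2.18 -2.582
endloop
endfacet
facet normal 0.196 -0.976 0.097
outer loop
vertex -1.851 1.692 -3.678
vertex -1.68 1.802 -2.916
vertex -2.418 1.632 -3.133
endloop
endfacet
facet normal -0.015 -0.434 -0.901
outer loop
vertex -1.914 2.4 -4.018
vertex -1.851 1.692 -3.678
vertex -2.563 2.001 -3.815
endloop
endfacet
facet normal 0.047 0.703 -0.710
outer loop
vertex -1.782 2.948 -3.467
vertex -1.914 2.4 -4.018
vertex -2.52 2.778 -3.684
endloop
endfacet

endsolid


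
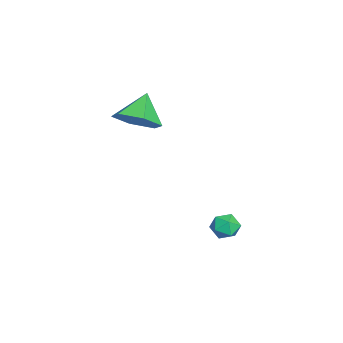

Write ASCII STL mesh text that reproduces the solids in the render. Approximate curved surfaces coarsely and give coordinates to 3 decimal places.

solid 
facet normal -0.452 0.821 0.349
outer loop
vertex -0.044 1.007 -3.588
vertex 0.149 0.865 -3.004
vertex 0.51 1.223 -3.378
endloop
endfacet
facet normal -0.235 0.917 -0.324
outer loop
vertex -0.044 1.007 -3.588
vertex 0.51 1.223 -3.378
vertex 0.46 1.002 -3.967
endloop
endfacet
facet normal -0.543 0.418 -0.728
outer loop
vertex -0.044 1.007 -3.588
vertex 0.46 1.002 -3.967
vertex 0.067 0.508 -3.957
endloop
endfacet
facet normal -0.952 0.014 -0.305
outer loop
vertex -0.044 1.007 -3.588
vertex 0.067 0.508 -3.957
vertex -0.125 0.424 -3.362
endloop
endfacet
facet normal -0.895 0.264 0.360
outer loop
vertex -0.044 1.007 -3.588
vertex -0.125 0.424 -3.362
vertex 0.149 0.865 -3.004
endloop
endfacet
facet normal 0.473 0.811 -0.344
outer loop
vertex 0.46 1.002 -3.967
vertex 0.51 1.223 -3.378
vertex 0.965 0.856 -3.618
endloop
endfacet
facet normal 0.121 0.656 0.745
outer loop
vertex 0.51 1.223 -3.378
vertex 0.149 0.865 -3.004
vertex 0.773 0.772 -3.023
endloop
endfacet
facet normal -0.598 -0.247 0.762
outer loop
vertex 0.149 0.865 -3.004
vertex -0.125 0.424 -3.362
vertex 0.38 0.278 -3.013
endloop
endfacet
facet normal -0.691 -0.651 -0.315
outer loop
vertex -0.125 0.424 -3.362
vertex 0.067 0.508 -3.957
vertex 0.33 0.057 -3.602
endloop
endfacet
facet normal -0.030 0.004 -1.000
outer loop
vertex 0.067 0.508 -3.957
vertex 0.46 1.002 -3.967
vertex 0.691 0.415 -3.976
endloop
endfacet
facet normal 0.952 -0.014 0.305
outer loop
vertex 0.884 0.273 -3.392
vertex 0.965 0.856 -3.618
vertex 0.773 0.772 -3.023
endloop
endfacet
facet normal 0.543 -0.418 0.728
outer loop
vertex 0.884 0.273 -3.392
vertex 0.773 0.772 -3.023
vertex 0.38 0.278 -3.013
endloop
endfacet
facet normal 0.235 -0.917 0.324
outer loop
vertex 0.884 0.273 -3.392
vertex 0.38 0.278 -3.013
vertex 0.33 0.057 -3.602
endloop
endfacet
facet normal 0.452 -0.821 -0.349
outer loop
vertex 0.884 0.273 -3.392
vertex 0.33 0.057 -3.602
vertex 0.691 0.415 -3.976
endloop
endfacet
facet normal 0.895 -0.264 -0.360
outer loop
vertex 0.884 0.273 -3.392
vertex 0.691 0.415 -3.976
vertex 0.965 0.856 -3.618
endloop
endfacet
facet normal 0.691 0.651 0.315
outer loop
vertex 0.773 0.772 -3.023
vertex 0.965 0.856 -3.618
vertex 0.51 1.223 -3.378
endloop
endfacet
facet normal 0.030 -0.004 1.000
outer loop
vertex 0.38 0.278 -3.013
vertex 0.773 0.772 -3.023
vertex 0.149 0.865 -3.004
endloop
endfacet
facet normal -0.473 -0.811 0.344
outer loop
vertex 0.33 0.057 -3.602
vertex 0.38 0.278 -3.013
vertex -0.125 0.424 -3.362
endloop
endfacet
facet normal -0.121 -0.656 -0.745
outer loop
vertex 0.691 0.415 -3.976
vertex 0.33 0.057 -3.602
vertex 0.067 0.508 -3.957
endloop
endfacet
facet normal 0.598 0.247 -0.762
outer loop
vertex 0.965 0.856 -3.618
vertex 0.691 0.415 -3.976
vertex 0.46 1.002 -3.967
endloop
endfacet
facet normal 0.650 -0.250 -0.717
outer loop
vertex -0.296 -2.338 1.75
vertex -1.051 -2.652 1.175
vertex -0.744 -1.702 1.122
endloop
endfacet
facet normal 0.174 0.751 0.637
outer loop
vertex -0.296 -2.338 1.75
vertex -0.744 -1.702 1.122
vertex -1.949 -2.308 2.165
endloop
endfacet
facet normal 0.650 -0.250 -0.718
outer loop
vertex -0.744 -1.702 1.122
vertex -1.051 -2.652 1.175
vertex -1.5 -2.016 0.547
endloop
endfacet
facet normal -0.415 0.909 0.049
outer loop
vertex -0.744 -1.702 1.122
vertex -1.5 -2.016 0.547
vertex -1.949 -2.308 2.165
endloop
endfacet
facet normal 0.650 -0.250 -0.718
outer loop
vertex -1.5 -2.016 0.547
vertex -1.051 -2.652 1.175
vertex -1.807 -2.966 0.6
endloop
endfacet
facet normal -0.934 0.290 -0.207
outer loop
vertex -1.5 -2.016 0.547
vertex -1.807 -2.966 0.6
vertex -1.949 -2.308 2.165
endloop
endfacet
facet normal 0.650 -0.250 -0.718
outer loop
vertex -1.807 -2.966 0.6
vertex -1.051 -2.652 1.175
vertex -1.358 -3.603 1.228
endloop
endfacet
facet normal -0.865 -0.486 0.126
outer loop
vertex -1.807 -2.966 0.6
vertex -1.358 -3.603 1.228
vertex -1.949 -2.308 2.165
endloop
endfacet
facet normal 0.650 -0.250 -0.717
outer loop
vertex -1.358 -3.603 1.228
vertex -1.051 -2.652 1.175
vertex -0.603 -3.289 1.803
endloop
endfacet
facet normal -0.277 -0.643 0.714
outer loop
vertex -1.358 -3.603 1.228
vertex -0.603 -3.289 1.803
vertex -1.949 -2.308 2.165
endloop
endfacet
facet normal 0.650 -0.250 -0.717
outer loop
vertex -0.603 -3.289 1.803
vertex -1.051 -2.652 1.175
vertex -0.296 -2.338 1.75
endloop
endfacet
facet normal 0.243 -0.024 0.970
outer loop
vertex -0.603 -3.289 1.803
vertex -0.296 -2.338 1.75
vertex -1.949 -2.308 2.165
endloop
endfacet

endsolid


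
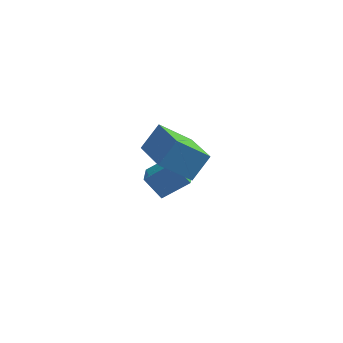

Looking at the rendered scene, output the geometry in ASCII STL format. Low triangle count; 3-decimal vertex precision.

solid 
facet normal -0.627 0.225 0.745
outer loop
vertex -1.716 -0.413 -0.136
vertex -1.758 0.571 -0.469
vertex -2.898 -0.764 -1.025
endloop
endfacet
facet normal 0.040 -0.946 0.321
outer loop
vertex -2.102 -1.051 -1.971
vertex -1.716 -0.413 -0.136
vertex -2.898 -0.764 -1.025
endloop
endfacet
facet normal -0.627 0.225 0.745
outer loop
vertex -2.898 -0.764 -1.025
vertex -1.758 0.571 -0.469
vertex -2.94 0.22 -1.358
endloop
endfacet
facet normal -0.778 -0.231 -0.584
outer loop
vertex -2.94 0.22 -1.358
vertex -2.102 -1.051 -1.971
vertex -2.898 -0.764 -1.025
endloop
endfacet
facet normal 0.778 0.231 0.584
outer loop
vertex -1.716 -0.413 -0.136
vertex -0.962 0.284 -1.415
vertex -1.758 0.571 -0.469
endloop
endfacet
facet normal 0.040 -0.946 0.321
outer loop
vertex -0.92 -0.7 -1.082
vertex -1.716 -0.413 -0.136
vertex -2.102 -1.051 -1.971
endloop
endfacet
facet normal 0.778 0.231 0.584
outer loop
vertex -0.92 -0.7 -1.082
vertex -0.962 0.284 -1.415
vertex -1.716 -0.413 -0.136
endloop
endfacet
facet normal -0.040 0.946 -0.321
outer loop
vertex -1.758 0.571 -0.469
vertex -0.962 0.284 -1.415
vertex -2.94 0.22 -1.358
endloop
endfacet
facet normal -0.778 -0.231 -0.584
outer loop
vertex -2.144 -0.067 -2.304
vertex -2.102 -1.051 -1.971
vertex -2.94 0.22 -1.358
endloop
endfacet
facet normal -0.040 0.946 -0.321
outer loop
vertex -2.94 0.22 -1.358
vertex -0.962 0.284 -1.415
vertex -2.144 -0.067 -2.304
endloop
endfacet
facet normal 0.627 -0.225 -0.745
outer loop
vertex -2.144 -0.067 -2.304
vertex -0.92 -0.7 -1.082
vertex -2.102 -1.051 -1.971
endloop
endfacet
facet normal 0.627 -0.225 -0.745
outer loop
vertex -0.962 0.284 -1.415
vertex -0.92 -0.7 -1.082
vertex -2.144 -0.067 -2.304
endloop
endfacet
facet normal -0.761 -0.130 0.636
outer loop
vertex -1.166 -3.437 4.583
vertex -2.113 -1.668 3.812
vertex -1.804 -4.178 3.667
endloop
endfacet
facet normal 0.441 -0.823 0.359
outer loop
vertex -0.487 -3.952 2.568
vertex -1.166 -3.437 4.583
vertex -1.804 -4.178 3.667
endloop
endfacet
facet normal -0.761 -0.130 0.635
outer loop
vertex -1.804 -4.178 3.667
vertex -2.113 -1.668 3.812
vertex -2.751 -2.409 2.895
endloop
endfacet
facet normal -0.476 -0.553 -0.684
outer loop
vertex -2.751 -2.409 2.895
vertex -0.487 -3.952 2.568
vertex -1.804 -4.178 3.667
endloop
endfacet
facet normal 0.476 0.553 0.684
outer loop
vertex -1.166 -3.437 4.583
vertex -0.796 -1.442 2.713
vertex -2.113 -1.668 3.812
endloop
endfacet
facet normal 0.440 -0.823 0.359
outer loop
vertex 0.151 -3.211 3.485
vertex -1.166 -3.437 4.583
vertex -0.487 -3.952 2.568
endloop
endfacet
facet normal 0.475 0.553 0.684
outer loop
vertex 0.151 -3.211 3.485
vertex -0.796 -1.442 2.713
vertex -1.166 -3.437 4.583
endloop
endfacet
facet normal -0.440 0.823 -0.359
outer loop
vertex -2.113 -1.668 3.812
vertex -0.796 -1.442 2.713
vertex -2.751 -2.409 2.895
endloop
endfacet
facet normal -0.476 -0.553 -0.684
outer loop
vertex -1.434 -2.183 1.797
vertex -0.487 -3.952 2.568
vertex -2.751 -2.409 2.895
endloop
endfacet
facet normal -0.440 0.823 -0.359
outer loop
vertex -2.751 -2.409 2.895
vertex -0.796 -1.442 2.713
vertex -1.434 -2.183 1.797
endloop
endfacet
facet normal 0.761 0.131 -0.635
outer loop
vertex -1.434 -2.183 1.797
vertex 0.151 -3.211 3.485
vertex -0.487 -3.952 2.568
endloop
endfacet
facet normal 0.761 0.130 -0.635
outer loop
vertex -0.796 -1.442 2.713
vertex 0.151 -3.211 3.485
vertex -1.434 -2.183 1.797
endloop
endfacet

endsolid


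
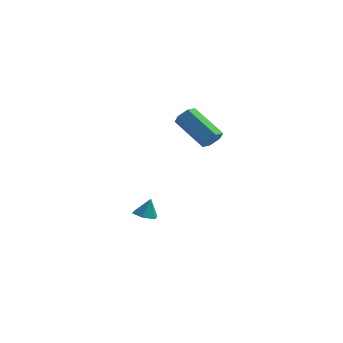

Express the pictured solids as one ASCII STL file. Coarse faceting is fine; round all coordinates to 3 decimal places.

solid 
facet normal 0.764 -0.299 -0.571
outer loop
vertex 0.218 -2.676 1.849
vertex -0.017 -2.394 1.387
vertex 0.36 -2.113 1.744
endloop
endfacet
facet normal 0.598 -0.002 0.801
outer loop
vertex 0.218 -2.676 1.849
vertex 0.36 -2.113 1.744
vertex -1.288 -2.088 2.975
endloop
endfacet
facet normal 0.598 -0.002 0.801
outer loop
vertex -1.288 -2.088 2.975
vertex 0.36 -2.113 1.744
vertex -1.146 -1.525 2.87
endloop
endfacet
facet normal -0.764 0.299 0.571
outer loop
vertex -1.288 -2.088 2.975
vertex -1.146 -1.525 2.87
vertex -1.523 -1.806 2.513
endloop
endfacet
facet normal 0.764 -0.298 -0.572
outer loop
vertex 0.36 -2.113 1.744
vertex -0.017 -2.394 1.387
vertex 0.125 -1.831 1.283
endloop
endfacet
facet normal 0.507 0.826 0.247
outer loop
vertex 0.36 -2.113 1.744
vertex 0.125 -1.831 1.283
vertex -1.146 -1.525 2.87
endloop
endfacet
facet normal 0.507 0.826 0.247
outer loop
vertex -1.146 -1.525 2.87
vertex 0.125 -1.831 1.283
vertex -1.381 -1.243 2.408
endloop
endfacet
facet normal -0.764 0.299 0.571
outer loop
vertex -1.146 -1.525 2.87
vertex -1.381 -1.243 2.408
vertex -1.523 -1.806 2.513
endloop
endfacet
facet normal 0.765 -0.298 -0.571
outer loop
vertex 0.125 -1.831 1.283
vertex -0.017 -2.394 1.387
vertex -0.252 -2.112 0.925
endloop
endfacet
facet normal -0.091 0.828 -0.554
outer loop
vertex 0.125 -1.831 1.283
vertex -0.252 -2.112 0.925
vertex -1.381 -1.243 2.408
endloop
endfacet
facet normal -0.092 0.827 -0.554
outer loop
vertex -1.381 -1.243 2.408
vertex -0.252 -2.112 0.925
vertex -1.758 -1.524 2.051
endloop
endfacet
facet normal -0.764 0.299 0.571
outer loop
vertex -1.381 -1.243 2.408
vertex -1.758 -1.524 2.051
vertex -1.523 -1.806 2.513
endloop
endfacet
facet normal 0.764 -0.299 -0.571
outer loop
vertex -0.252 -2.112 0.925
vertex -0.017 -2.394 1.387
vertex -0.394 -2.675 1.03
endloop
endfacet
facet normal -0.598 0.002 -0.801
outer loop
vertex -0.252 -2.112 0.925
vertex -0.394 -2.675 1.03
vertex -1.758 -1.524 2.051
endloop
endfacet
facet normal -0.598 0.002 -0.801
outer loop
vertex -1.758 -1.524 2.051
vertex -0.394 -2.675 1.03
vertex -1.9 -2.087 2.156
endloop
endfacet
facet normal -0.764 0.299 0.571
outer loop
vertex -1.758 -1.524 2.051
vertex -1.9 -2.087 2.156
vertex -1.523 -1.806 2.513
endloop
endfacet
facet normal 0.764 -0.299 -0.571
outer loop
vertex -0.394 -2.675 1.03
vertex -0.017 -2.394 1.387
vertex -0.159 -2.957 1.492
endloop
endfacet
facet normal -0.507 -0.826 -0.246
outer loop
vertex -0.394 -2.675 1.03
vertex -0.159 -2.957 1.492
vertex -1.9 -2.087 2.156
endloop
endfacet
facet normal -0.507 -0.826 -0.247
outer loop
vertex -1.9 -2.087 2.156
vertex -0.159 -2.957 1.492
vertex -1.665 -2.369 2.617
endloop
endfacet
facet normal -0.764 0.298 0.572
outer loop
vertex -1.9 -2.087 2.156
vertex -1.665 -2.369 2.617
vertex -1.523 -1.806 2.513
endloop
endfacet
facet normal 0.764 -0.299 -0.571
outer loop
vertex -0.159 -2.957 1.492
vertex -0.017 -2.394 1.387
vertex 0.218 -2.676 1.849
endloop
endfacet
facet normal 0.091 -0.827 0.555
outer loop
vertex -0.159 -2.957 1.492
vertex 0.218 -2.676 1.849
vertex -1.665 -2.369 2.617
endloop
endfacet
facet normal 0.091 -0.828 0.554
outer loop
vertex -1.665 -2.369 2.617
vertex 0.218 -2.676 1.849
vertex -1.288 -2.088 2.975
endloop
endfacet
facet normal -0.765 0.298 0.571
outer loop
vertex -1.665 -2.369 2.617
vertex -1.288 -2.088 2.975
vertex -1.523 -1.806 2.513
endloop
endfacet
facet normal -0.218 -0.230 -0.948
outer loop
vertex -3.085 -1.43 -4.44
vertex -3.672 -1.187 -4.364
vertex -3.193 -0.812 -4.565
endloop
endfacet
facet normal 0.949 0.213 0.233
outer loop
vertex -3.085 -1.43 -4.44
vertex -3.193 -0.812 -4.565
vertex -3.448 -0.953 -3.396
endloop
endfacet
facet normal -0.219 -0.229 -0.949
outer loop
vertex -3.193 -0.812 -4.565
vertex -3.672 -1.187 -4.364
vertex -3.78 -0.569 -4.488
endloop
endfacet
facet normal 0.397 0.897 0.195
outer loop
vertex -3.193 -0.812 -4.565
vertex -3.78 -0.569 -4.488
vertex -3.448 -0.953 -3.396
endloop
endfacet
facet normal -0.219 -0.229 -0.949
outer loop
vertex -3.78 -0.569 -4.488
vertex -3.672 -1.187 -4.364
vertex -4.259 -0.944 -4.287
endloop
endfacet
facet normal -0.447 0.793 0.415
outer loop
vertex -3.78 -0.569 -4.488
vertex -4.259 -0.944 -4.287
vertex -3.448 -0.953 -3.396
endloop
endfacet
facet normal -0.219 -0.229 -0.948
outer loop
vertex -4.259 -0.944 -4.287
vertex -3.672 -1.187 -4.364
vertex -4.15 -1.562 -4.163
endloop
endfacet
facet normal -0.739 0.005 0.673
outer loop
vertex -4.259 -0.944 -4.287
vertex -4.15 -1.562 -4.163
vertex -3.448 -0.953 -3.396
endloop
endfacet
facet normal -0.218 -0.230 -0.948
outer loop
vertex -4.15 -1.562 -4.163
vertex -3.672 -1.187 -4.364
vertex -3.563 -1.805 -4.239
endloop
endfacet
facet normal -0.189 -0.678 0.711
outer loop
vertex -4.15 -1.562 -4.163
vertex -3.563 -1.805 -4.239
vertex -3.448 -0.953 -3.396
endloop
endfacet
facet normal -0.218 -0.230 -0.948
outer loop
vertex -3.563 -1.805 -4.239
vertex -3.672 -1.187 -4.364
vertex -3.085 -1.43 -4.44
endloop
endfacet
facet normal 0.656 -0.574 0.490
outer loop
vertex -3.563 -1.805 -4.239
vertex -3.085 -1.43 -4.44
vertex -3.448 -0.953 -3.396
endloop
endfacet

endsolid


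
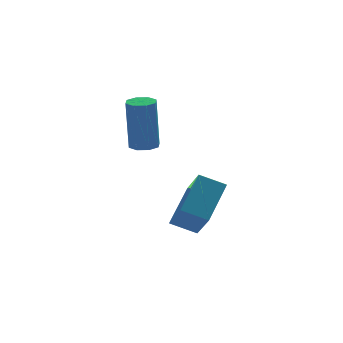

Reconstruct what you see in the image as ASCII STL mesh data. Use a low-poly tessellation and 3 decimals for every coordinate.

solid 
facet normal 0.046 -0.020 -0.999
outer loop
vertex -1.079 3.68 -0.947
vertex -1.632 3.761 -0.974
vertex -1.183 4.095 -0.96
endloop
endfacet
facet normal 0.969 0.244 0.039
outer loop
vertex -1.079 3.68 -0.947
vertex -1.183 4.095 -0.96
vertex -1.174 3.717 1.18
endloop
endfacet
facet normal 0.969 0.246 0.039
outer loop
vertex -1.174 3.717 1.18
vertex -1.183 4.095 -0.96
vertex -1.279 4.133 1.168
endloop
endfacet
facet normal -0.044 0.018 0.999
outer loop
vertex -1.174 3.717 1.18
vertex -1.279 4.133 1.168
vertex -1.728 3.799 1.154
endloop
endfacet
facet normal 0.044 -0.017 -0.999
outer loop
vertex -1.183 4.095 -0.96
vertex -1.632 3.761 -0.974
vertex -1.55 4.315 -0.98
endloop
endfacet
facet normal 0.514 0.858 0.008
outer loop
vertex -1.183 4.095 -0.96
vertex -1.55 4.315 -0.98
vertex -1.279 4.133 1.168
endloop
endfacet
facet normal 0.514 0.858 0.008
outer loop
vertex -1.279 4.133 1.168
vertex -1.55 4.315 -0.98
vertex -1.646 4.353 1.148
endloop
endfacet
facet normal -0.044 0.017 0.999
outer loop
vertex -1.279 4.133 1.168
vertex -1.646 4.353 1.148
vertex -1.728 3.799 1.154
endloop
endfacet
facet normal 0.045 -0.018 -0.999
outer loop
vertex -1.55 4.315 -0.98
vertex -1.632 3.761 -0.974
vertex -1.966 4.21 -0.997
endloop
endfacet
facet normal -0.244 0.969 -0.028
outer loop
vertex -1.55 4.315 -0.98
vertex -1.966 4.21 -0.997
vertex -1.646 4.353 1.148
endloop
endfacet
facet normal -0.244 0.969 -0.028
outer loop
vertex -1.646 4.353 1.148
vertex -1.966 4.21 -0.997
vertex -2.061 4.248 1.131
endloop
endfacet
facet normal -0.045 0.018 0.999
outer loop
vertex -1.646 4.353 1.148
vertex -2.061 4.248 1.131
vertex -1.728 3.799 1.154
endloop
endfacet
facet normal 0.044 -0.018 -0.999
outer loop
vertex -1.966 4.21 -0.997
vertex -1.632 3.761 -0.974
vertex -2.186 3.843 -1.0
endloop
endfacet
facet normal -0.857 0.514 -0.047
outer loop
vertex -1.966 4.21 -0.997
vertex -2.186 3.843 -1.0
vertex -2.061 4.248 1.131
endloop
endfacet
facet normal -0.857 0.513 -0.047
outer loop
vertex -2.061 4.248 1.131
vertex -2.186 3.843 -1.0
vertex -2.281 3.88 1.127
endloop
endfacet
facet normal -0.046 0.017 0.999
outer loop
vertex -2.061 4.248 1.131
vertex -2.281 3.88 1.127
vertex -1.728 3.799 1.154
endloop
endfacet
facet normal 0.044 -0.018 -0.999
outer loop
vertex -2.186 3.843 -1.0
vertex -1.632 3.761 -0.974
vertex -2.081 3.427 -0.988
endloop
endfacet
facet normal -0.969 -0.246 -0.039
outer loop
vertex -2.186 3.843 -1.0
vertex -2.081 3.427 -0.988
vertex -2.281 3.88 1.127
endloop
endfacet
facet normal -0.969 -0.244 -0.039
outer loop
vertex -2.281 3.88 1.127
vertex -2.081 3.427 -0.988
vertex -2.177 3.465 1.14
endloop
endfacet
facet normal -0.046 0.020 0.999
outer loop
vertex -2.281 3.88 1.127
vertex -2.177 3.465 1.14
vertex -1.728 3.799 1.154
endloop
endfacet
facet normal 0.044 -0.017 -0.999
outer loop
vertex -2.081 3.427 -0.988
vertex -1.632 3.761 -0.974
vertex -1.714 3.207 -0.968
endloop
endfacet
facet normal -0.514 -0.858 -0.008
outer loop
vertex -2.081 3.427 -0.988
vertex -1.714 3.207 -0.968
vertex -2.177 3.465 1.14
endloop
endfacet
facet normal -0.514 -0.858 -0.008
outer loop
vertex -2.177 3.465 1.14
vertex -1.714 3.207 -0.968
vertex -1.81 3.245 1.16
endloop
endfacet
facet normal -0.044 0.017 0.999
outer loop
vertex -2.177 3.465 1.14
vertex -1.81 3.245 1.16
vertex -1.728 3.799 1.154
endloop
endfacet
facet normal 0.045 -0.018 -0.999
outer loop
vertex -1.714 3.207 -0.968
vertex -1.632 3.761 -0.974
vertex -1.299 3.312 -0.951
endloop
endfacet
facet normal 0.244 -0.969 0.028
outer loop
vertex -1.714 3.207 -0.968
vertex -1.299 3.312 -0.951
vertex -1.81 3.245 1.16
endloop
endfacet
facet normal 0.244 -0.969 0.028
outer loop
vertex -1.81 3.245 1.16
vertex -1.299 3.312 -0.951
vertex -1.394 3.35 1.177
endloop
endfacet
facet normal -0.045 0.018 0.999
outer loop
vertex -1.81 3.245 1.16
vertex -1.394 3.35 1.177
vertex -1.728 3.799 1.154
endloop
endfacet
facet normal 0.046 -0.017 -0.999
outer loop
vertex -1.299 3.312 -0.951
vertex -1.632 3.761 -0.974
vertex -1.079 3.68 -0.947
endloop
endfacet
facet normal 0.857 -0.513 0.047
outer loop
vertex -1.299 3.312 -0.951
vertex -1.079 3.68 -0.947
vertex -1.394 3.35 1.177
endloop
endfacet
facet normal 0.857 -0.514 0.047
outer loop
vertex -1.394 3.35 1.177
vertex -1.079 3.68 -0.947
vertex -1.174 3.717 1.18
endloop
endfacet
facet normal -0.044 0.018 0.999
outer loop
vertex -1.394 3.35 1.177
vertex -1.174 3.717 1.18
vertex -1.728 3.799 1.154
endloop
endfacet
facet normal -0.645 -0.522 -0.558
outer loop
vertex -1.775 -1.327 -2.47
vertex -2.559 -0.807 -2.05
vertex -1.675 -0.323 -3.525
endloop
endfacet
facet normal 0.761 -0.504 -0.408
outer loop
vertex -0.501 0.627 -2.51
vertex -1.775 -1.327 -2.47
vertex -1.675 -0.323 -3.525
endloop
endfacet
facet normal -0.645 -0.522 -0.558
outer loop
vertex -1.675 -0.323 -3.525
vertex -2.559 -0.807 -2.05
vertex -2.459 0.197 -3.105
endloop
endfacet
facet normal 0.069 0.687 -0.723
outer loop
vertex -2.459 0.197 -3.105
vertex -0.501 0.627 -2.51
vertex -1.675 -0.323 -3.525
endloop
endfacet
facet normal -0.069 -0.687 0.723
outer loop
vertex -1.775 -1.327 -2.47
vertex -1.385 0.143 -1.035
vertex -2.559 -0.807 -2.05
endloop
endfacet
facet normal 0.761 -0.504 -0.408
outer loop
vertex -0.601 -0.377 -1.455
vertex -1.775 -1.327 -2.47
vertex -0.501 0.627 -2.51
endloop
endfacet
facet normal -0.069 -0.687 0.723
outer loop
vertex -0.601 -0.377 -1.455
vertex -1.385 0.143 -1.035
vertex -1.775 -1.327 -2.47
endloop
endfacet
facet normal -0.761 0.504 0.408
outer loop
vertex -2.559 -0.807 -2.05
vertex -1.385 0.143 -1.035
vertex -2.459 0.197 -3.105
endloop
endfacet
facet normal 0.069 0.687 -0.723
outer loop
vertex -1.285 1.147 -2.09
vertex -0.501 0.627 -2.51
vertex -2.459 0.197 -3.105
endloop
endfacet
facet normal -0.761 0.504 0.408
outer loop
vertex -2.459 0.197 -3.105
vertex -1.385 0.143 -1.035
vertex -1.285 1.147 -2.09
endloop
endfacet
facet normal 0.645 0.522 0.558
outer loop
vertex -1.285 1.147 -2.09
vertex -0.601 -0.377 -1.455
vertex -0.501 0.627 -2.51
endloop
endfacet
facet normal 0.645 0.522 0.558
outer loop
vertex -1.385 0.143 -1.035
vertex -0.601 -0.377 -1.455
vertex -1.285 1.147 -2.09
endloop
endfacet

endsolid


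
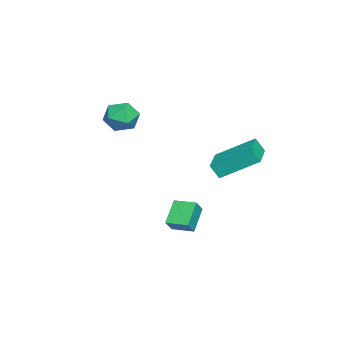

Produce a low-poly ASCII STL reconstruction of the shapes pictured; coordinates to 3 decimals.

solid 
facet normal -0.993 -0.102 -0.055
outer loop
vertex -0.494 2.504 1.572
vertex -0.728 4.224 2.625
vertex -0.499 2.921 0.89
endloop
endfacet
facet normal 0.115 -0.847 -0.519
outer loop
vertex 1.408 3.116 0.995
vertex -0.494 2.504 1.572
vertex -0.499 2.921 0.89
endloop
endfacet
facet normal -0.993 -0.102 -0.055
outer loop
vertex -0.499 2.921 0.89
vertex -0.728 4.224 2.625
vertex -0.733 4.641 1.942
endloop
endfacet
facet normal -0.006 0.521 -0.853
outer loop
vertex -0.733 4.641 1.942
vertex 1.408 3.116 0.995
vertex -0.499 2.921 0.89
endloop
endfacet
facet normal 0.006 -0.521 0.853
outer loop
vertex -0.494 2.504 1.572
vertex 1.179 4.419 2.73
vertex -0.728 4.224 2.625
endloop
endfacet
facet normal 0.115 -0.847 -0.518
outer loop
vertex 1.413 2.699 1.678
vertex -0.494 2.504 1.572
vertex 1.408 3.116 0.995
endloop
endfacet
facet normal 0.006 -0.521 0.853
outer loop
vertex 1.413 2.699 1.678
vertex 1.179 4.419 2.73
vertex -0.494 2.504 1.572
endloop
endfacet
facet normal -0.115 0.847 0.518
outer loop
vertex -0.728 4.224 2.625
vertex 1.179 4.419 2.73
vertex -0.733 4.641 1.942
endloop
endfacet
facet normal -0.006 0.522 -0.853
outer loop
vertex 1.174 4.836 2.048
vertex 1.408 3.116 0.995
vertex -0.733 4.641 1.942
endloop
endfacet
facet normal -0.115 0.847 0.519
outer loop
vertex -0.733 4.641 1.942
vertex 1.179 4.419 2.73
vertex 1.174 4.836 2.048
endloop
endfacet
facet normal 0.993 0.102 0.055
outer loop
vertex 1.174 4.836 2.048
vertex 1.413 2.699 1.678
vertex 1.408 3.116 0.995
endloop
endfacet
facet normal 0.993 0.102 0.055
outer loop
vertex 1.179 4.419 2.73
vertex 1.413 2.699 1.678
vertex 1.174 4.836 2.048
endloop
endfacet
facet normal -0.086 0.601 0.795
outer loop
vertex 0.297 -0.654 4.035
vertex -0.126 -1.303 4.48
vertex 0.764 -1.236 4.526
endloop
endfacet
facet normal 0.501 0.757 0.421
outer loop
vertex 0.297 -0.654 4.035
vertex 0.764 -1.236 4.526
vertex 1.065 -0.988 3.722
endloop
endfacet
facet normal 0.302 0.922 -0.244
outer loop
vertex 0.297 -0.654 4.035
vertex 1.065 -0.988 3.722
vertex 0.36 -0.901 3.178
endloop
endfacet
facet normal -0.409 0.869 -0.280
outer loop
vertex 0.297 -0.654 4.035
vertex 0.36 -0.901 3.178
vertex -0.376 -1.096 3.647
endloop
endfacet
facet normal -0.648 0.670 0.361
outer loop
vertex 0.297 -0.654 4.035
vertex -0.376 -1.096 3.647
vertex -0.126 -1.303 4.48
endloop
endfacet
facet normal 0.905 0.168 0.391
outer loop
vertex 1.065 -0.988 3.722
vertex 0.764 -1.236 4.526
vertex 1.116 -1.844 3.973
endloop
endfacet
facet normal -0.045 -0.083 0.996
outer loop
vertex 0.764 -1.236 4.526
vertex -0.126 -1.303 4.48
vertex 0.38 -2.039 4.442
endloop
endfacet
facet normal -0.955 0.029 0.294
outer loop
vertex -0.126 -1.303 4.48
vertex -0.376 -1.096 3.647
vertex -0.325 -1.952 3.898
endloop
endfacet
facet normal -0.568 0.349 -0.745
outer loop
vertex -0.376 -1.096 3.647
vertex 0.36 -0.901 3.178
vertex -0.024 -1.704 3.094
endloop
endfacet
facet normal 0.583 0.436 -0.686
outer loop
vertex 0.36 -0.901 3.178
vertex 1.065 -0.988 3.722
vertex 0.866 -1.637 3.14
endloop
endfacet
facet normal 0.409 -0.869 0.280
outer loop
vertex 0.443 -2.286 3.585
vertex 1.116 -1.844 3.973
vertex 0.38 -2.039 4.442
endloop
endfacet
facet normal -0.302 -0.922 0.244
outer loop
vertex 0.443 -2.286 3.585
vertex 0.38 -2.039 4.442
vertex -0.325 -1.952 3.898
endloop
endfacet
facet normal -0.501 -0.757 -0.421
outer loop
vertex 0.443 -2.286 3.585
vertex -0.325 -1.952 3.898
vertex -0.024 -1.704 3.094
endloop
endfacet
facet normal 0.086 -0.601 -0.795
outer loop
vertex 0.443 -2.286 3.585
vertex -0.024 -1.704 3.094
vertex 0.866 -1.637 3.14
endloop
endfacet
facet normal 0.648 -0.670 -0.361
outer loop
vertex 0.443 -2.286 3.585
vertex 0.866 -1.637 3.14
vertex 1.116 -1.844 3.973
endloop
endfacet
facet normal 0.568 -0.349 0.745
outer loop
vertex 0.38 -2.039 4.442
vertex 1.116 -1.844 3.973
vertex 0.764 -1.236 4.526
endloop
endfacet
facet normal -0.583 -0.436 0.686
outer loop
vertex -0.325 -1.952 3.898
vertex 0.38 -2.039 4.442
vertex -0.126 -1.303 4.48
endloop
endfacet
facet normal -0.905 -0.168 -0.391
outer loop
vertex -0.024 -1.704 3.094
vertex -0.325 -1.952 3.898
vertex -0.376 -1.096 3.647
endloop
endfacet
facet normal 0.045 0.083 -0.996
outer loop
vertex 0.866 -1.637 3.14
vertex -0.024 -1.704 3.094
vertex 0.36 -0.901 3.178
endloop
endfacet
facet normal 0.955 -0.029 -0.294
outer loop
vertex 1.116 -1.844 3.973
vertex 0.866 -1.637 3.14
vertex 1.065 -0.988 3.722
endloop
endfacet
facet normal -0.713 0.097 0.695
outer loop
vertex 2.813 1.485 0.093
vertex 2.995 2.497 0.139
vertex 2.257 1.611 -0.495
endloop
endfacet
facet normal -0.176 -0.983 -0.044
outer loop
vertex 3.205 1.483 -1.419
vertex 2.813 1.485 0.093
vertex 2.257 1.611 -0.495
endloop
endfacet
facet normal -0.713 0.097 0.695
outer loop
vertex 2.257 1.611 -0.495
vertex 2.995 2.497 0.139
vertex 2.439 2.624 -0.449
endloop
endfacet
facet normal -0.679 0.155 -0.718
outer loop
vertex 2.439 2.624 -0.449
vertex 3.205 1.483 -1.419
vertex 2.257 1.611 -0.495
endloop
endfacet
facet normal 0.679 -0.155 0.718
outer loop
vertex 2.813 1.485 0.093
vertex 3.943 2.369 -0.785
vertex 2.995 2.497 0.139
endloop
endfacet
facet normal -0.177 -0.983 -0.045
outer loop
vertex 3.761 1.356 -0.831
vertex 2.813 1.485 0.093
vertex 3.205 1.483 -1.419
endloop
endfacet
facet normal 0.679 -0.155 0.718
outer loop
vertex 3.761 1.356 -0.831
vertex 3.943 2.369 -0.785
vertex 2.813 1.485 0.093
endloop
endfacet
facet normal 0.177 0.983 0.045
outer loop
vertex 2.995 2.497 0.139
vertex 3.943 2.369 -0.785
vertex 2.439 2.624 -0.449
endloop
endfacet
facet normal -0.679 0.155 -0.718
outer loop
vertex 3.387 2.495 -1.373
vertex 3.205 1.483 -1.419
vertex 2.439 2.624 -0.449
endloop
endfacet
facet normal 0.177 0.983 0.044
outer loop
vertex 2.439 2.624 -0.449
vertex 3.943 2.369 -0.785
vertex 3.387 2.495 -1.373
endloop
endfacet
facet normal 0.713 -0.097 -0.695
outer loop
vertex 3.387 2.495 -1.373
vertex 3.761 1.356 -0.831
vertex 3.205 1.483 -1.419
endloop
endfacet
facet normal 0.713 -0.097 -0.695
outer loop
vertex 3.943 2.369 -0.785
vertex 3.761 1.356 -0.831
vertex 3.387 2.495 -1.373
endloop
endfacet

endsolid


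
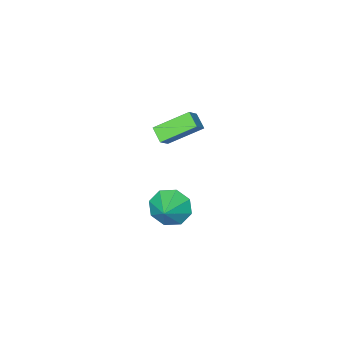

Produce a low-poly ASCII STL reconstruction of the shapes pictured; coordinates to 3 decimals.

solid 
facet normal -0.706 -0.527 -0.473
outer loop
vertex -1.596 -2.581 -4.069
vertex -2.367 -2.054 -3.506
vertex -1.855 -1.888 -4.454
endloop
endfacet
facet normal 0.930 0.166 -0.327
outer loop
vertex -1.596 -2.581 -4.069
vertex -1.855 -1.888 -4.454
vertex -1.393 -1.326 -2.854
endloop
endfacet
facet normal -0.705 -0.528 -0.473
outer loop
vertex -1.855 -1.888 -4.454
vertex -2.367 -2.054 -3.506
vertex -2.414 -1.293 -4.285
endloop
endfacet
facet normal 0.602 0.683 -0.414
outer loop
vertex -1.855 -1.888 -4.454
vertex -2.414 -1.293 -4.285
vertex -1.393 -1.326 -2.854
endloop
endfacet
facet normal -0.706 -0.527 -0.473
outer loop
vertex -2.414 -1.293 -4.285
vertex -2.367 -2.054 -3.506
vertex -2.945 -1.143 -3.659
endloop
endfacet
facet normal 0.165 0.982 -0.095
outer loop
vertex -2.414 -1.293 -4.285
vertex -2.945 -1.143 -3.659
vertex -1.393 -1.326 -2.854
endloop
endfacet
facet normal -0.706 -0.527 -0.474
outer loop
vertex -2.945 -1.143 -3.659
vertex -2.367 -2.054 -3.506
vertex -3.138 -1.527 -2.944
endloop
endfacet
facet normal -0.125 0.888 0.443
outer loop
vertex -2.945 -1.143 -3.659
vertex -3.138 -1.527 -2.944
vertex -1.393 -1.326 -2.854
endloop
endfacet
facet normal -0.706 -0.528 -0.473
outer loop
vertex -3.138 -1.527 -2.944
vertex -2.367 -2.054 -3.506
vertex -2.879 -2.219 -2.558
endloop
endfacet
facet normal -0.098 0.457 0.884
outer loop
vertex -3.138 -1.527 -2.944
vertex -2.879 -2.219 -2.558
vertex -1.393 -1.326 -2.854
endloop
endfacet
facet normal -0.706 -0.527 -0.473
outer loop
vertex -2.879 -2.219 -2.558
vertex -2.367 -2.054 -3.506
vertex -2.32 -2.815 -2.728
endloop
endfacet
facet normal 0.230 -0.061 0.971
outer loop
vertex -2.879 -2.219 -2.558
vertex -2.32 -2.815 -2.728
vertex -1.393 -1.326 -2.854
endloop
endfacet
facet normal -0.706 -0.527 -0.473
outer loop
vertex -2.32 -2.815 -2.728
vertex -2.367 -2.054 -3.506
vertex -1.789 -2.965 -3.353
endloop
endfacet
facet normal 0.667 -0.360 0.653
outer loop
vertex -2.32 -2.815 -2.728
vertex -1.789 -2.965 -3.353
vertex -1.393 -1.326 -2.854
endloop
endfacet
facet normal -0.706 -0.527 -0.473
outer loop
vertex -1.789 -2.965 -3.353
vertex -2.367 -2.054 -3.506
vertex -1.596 -2.581 -4.069
endloop
endfacet
facet normal 0.957 -0.266 0.115
outer loop
vertex -1.789 -2.965 -3.353
vertex -1.596 -2.581 -4.069
vertex -1.393 -1.326 -2.854
endloop
endfacet
facet normal -0.667 -0.284 -0.689
outer loop
vertex -2.535 -2.986 1.735
vertex -3.96 -2.062 2.734
vertex -2.374 -2.233 1.269
endloop
endfacet
facet normal 0.723 -0.469 -0.507
outer loop
vertex -1.68 -1.938 1.986
vertex -2.535 -2.986 1.735
vertex -2.374 -2.233 1.269
endloop
endfacet
facet normal -0.667 -0.284 -0.689
outer loop
vertex -2.374 -2.233 1.269
vertex -3.96 -2.062 2.734
vertex -3.799 -1.309 2.268
endloop
endfacet
facet normal 0.179 0.836 -0.518
outer loop
vertex -3.799 -1.309 2.268
vertex -1.68 -1.938 1.986
vertex -2.374 -2.233 1.269
endloop
endfacet
facet normal -0.179 -0.836 0.518
outer loop
vertex -2.535 -2.986 1.735
vertex -3.266 -1.767 3.451
vertex -3.96 -2.062 2.734
endloop
endfacet
facet normal 0.723 -0.469 -0.507
outer loop
vertex -1.841 -2.691 2.452
vertex -2.535 -2.986 1.735
vertex -1.68 -1.938 1.986
endloop
endfacet
facet normal -0.179 -0.836 0.518
outer loop
vertex -1.841 -2.691 2.452
vertex -3.266 -1.767 3.451
vertex -2.535 -2.986 1.735
endloop
endfacet
facet normal -0.723 0.469 0.507
outer loop
vertex -3.96 -2.062 2.734
vertex -3.266 -1.767 3.451
vertex -3.799 -1.309 2.268
endloop
endfacet
facet normal 0.179 0.836 -0.518
outer loop
vertex -3.105 -1.014 2.985
vertex -1.68 -1.938 1.986
vertex -3.799 -1.309 2.268
endloop
endfacet
facet normal -0.723 0.469 0.507
outer loop
vertex -3.799 -1.309 2.268
vertex -3.266 -1.767 3.451
vertex -3.105 -1.014 2.985
endloop
endfacet
facet normal 0.667 0.284 0.689
outer loop
vertex -3.105 -1.014 2.985
vertex -1.841 -2.691 2.452
vertex -1.68 -1.938 1.986
endloop
endfacet
facet normal 0.667 0.284 0.689
outer loop
vertex -3.266 -1.767 3.451
vertex -1.841 -2.691 2.452
vertex -3.105 -1.014 2.985
endloop
endfacet

endsolid


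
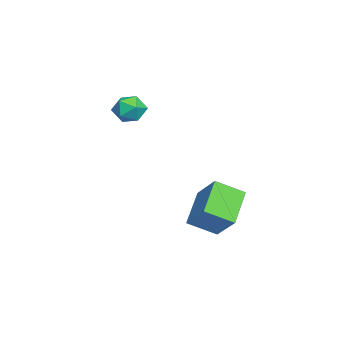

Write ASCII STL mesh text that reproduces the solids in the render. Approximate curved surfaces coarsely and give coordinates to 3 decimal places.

solid 
facet normal -0.817 0.136 0.560
outer loop
vertex 0.535 3.403 -1.083
vertex 0.3 4.483 -1.688
vertex -0.256 2.683 -2.062
endloop
endfacet
facet normal 0.186 -0.857 0.480
outer loop
vertex 1.1 2.457 -2.992
vertex 0.535 3.403 -1.083
vertex -0.256 2.683 -2.062
endloop
endfacet
facet normal -0.817 0.136 0.561
outer loop
vertex -0.256 2.683 -2.062
vertex 0.3 4.483 -1.688
vertex -0.491 3.763 -2.666
endloop
endfacet
facet normal -0.546 -0.496 -0.675
outer loop
vertex -0.491 3.763 -2.666
vertex 1.1 2.457 -2.992
vertex -0.256 2.683 -2.062
endloop
endfacet
facet normal 0.546 0.497 0.675
outer loop
vertex 0.535 3.403 -1.083
vertex 1.656 4.257 -2.618
vertex 0.3 4.483 -1.688
endloop
endfacet
facet normal 0.187 -0.857 0.480
outer loop
vertex 1.891 3.177 -2.014
vertex 0.535 3.403 -1.083
vertex 1.1 2.457 -2.992
endloop
endfacet
facet normal 0.546 0.496 0.675
outer loop
vertex 1.891 3.177 -2.014
vertex 1.656 4.257 -2.618
vertex 0.535 3.403 -1.083
endloop
endfacet
facet normal -0.186 0.857 -0.480
outer loop
vertex 0.3 4.483 -1.688
vertex 1.656 4.257 -2.618
vertex -0.491 3.763 -2.666
endloop
endfacet
facet normal -0.546 -0.497 -0.675
outer loop
vertex 0.865 3.537 -3.597
vertex 1.1 2.457 -2.992
vertex -0.491 3.763 -2.666
endloop
endfacet
facet normal -0.187 0.857 -0.480
outer loop
vertex -0.491 3.763 -2.666
vertex 1.656 4.257 -2.618
vertex 0.865 3.537 -3.597
endloop
endfacet
facet normal 0.817 -0.136 -0.560
outer loop
vertex 0.865 3.537 -3.597
vertex 1.891 3.177 -2.014
vertex 1.1 2.457 -2.992
endloop
endfacet
facet normal 0.817 -0.136 -0.560
outer loop
vertex 1.656 4.257 -2.618
vertex 1.891 3.177 -2.014
vertex 0.865 3.537 -3.597
endloop
endfacet
facet normal -0.486 0.713 0.505
outer loop
vertex -0.917 0.775 1.841
vertex -1.464 0.34 1.929
vertex -0.946 0.355 2.406
endloop
endfacet
facet normal 0.219 0.778 0.589
outer loop
vertex -0.917 0.775 1.841
vertex -0.946 0.355 2.406
vertex -0.337 0.443 2.064
endloop
endfacet
facet normal 0.513 0.857 -0.058
outer loop
vertex -0.917 0.775 1.841
vertex -0.337 0.443 2.064
vertex -0.478 0.481 1.375
endloop
endfacet
facet normal -0.011 0.841 -0.541
outer loop
vertex -0.917 0.775 1.841
vertex -0.478 0.481 1.375
vertex -1.175 0.418 1.291
endloop
endfacet
facet normal -0.630 0.753 -0.193
outer loop
vertex -0.917 0.775 1.841
vertex -1.175 0.418 1.291
vertex -1.464 0.34 1.929
endloop
endfacet
facet normal 0.464 0.169 0.870
outer loop
vertex -0.337 0.443 2.064
vertex -0.946 0.355 2.406
vertex -0.525 -0.198 2.289
endloop
endfacet
facet normal -0.677 0.064 0.733
outer loop
vertex -0.946 0.355 2.406
vertex -1.464 0.34 1.929
vertex -1.222 -0.261 2.205
endloop
endfacet
facet normal -0.909 0.128 -0.396
outer loop
vertex -1.464 0.34 1.929
vertex -1.175 0.418 1.291
vertex -1.363 -0.223 1.516
endloop
endfacet
facet normal 0.091 0.272 -0.958
outer loop
vertex -1.175 0.418 1.291
vertex -0.478 0.481 1.375
vertex -0.754 -0.135 1.174
endloop
endfacet
facet normal 0.939 0.297 -0.176
outer loop
vertex -0.478 0.481 1.375
vertex -0.337 0.443 2.064
vertex -0.236 -0.12 1.651
endloop
endfacet
facet normal 0.011 -0.841 0.541
outer loop
vertex -0.783 -0.555 1.739
vertex -0.525 -0.198 2.289
vertex -1.222 -0.261 2.205
endloop
endfacet
facet normal -0.513 -0.857 0.058
outer loop
vertex -0.783 -0.555 1.739
vertex -1.222 -0.261 2.205
vertex -1.363 -0.223 1.516
endloop
endfacet
facet normal -0.219 -0.778 -0.589
outer loop
vertex -0.783 -0.555 1.739
vertex -1.363 -0.223 1.516
vertex -0.754 -0.135 1.174
endloop
endfacet
facet normal 0.486 -0.713 -0.505
outer loop
vertex -0.783 -0.555 1.739
vertex -0.754 -0.135 1.174
vertex -0.236 -0.12 1.651
endloop
endfacet
facet normal 0.630 -0.753 0.193
outer loop
vertex -0.783 -0.555 1.739
vertex -0.236 -0.12 1.651
vertex -0.525 -0.198 2.289
endloop
endfacet
facet normal -0.091 -0.272 0.958
outer loop
vertex -1.222 -0.261 2.205
vertex -0.525 -0.198 2.289
vertex -0.946 0.355 2.406
endloop
endfacet
facet normal -0.939 -0.297 0.176
outer loop
vertex -1.363 -0.223 1.516
vertex -1.222 -0.261 2.205
vertex -1.464 0.34 1.929
endloop
endfacet
facet normal -0.464 -0.169 -0.870
outer loop
vertex -0.754 -0.135 1.174
vertex -1.363 -0.223 1.516
vertex -1.175 0.418 1.291
endloop
endfacet
facet normal 0.677 -0.064 -0.733
outer loop
vertex -0.236 -0.12 1.651
vertex -0.754 -0.135 1.174
vertex -0.478 0.481 1.375
endloop
endfacet
facet normal 0.909 -0.128 0.396
outer loop
vertex -0.525 -0.198 2.289
vertex -0.236 -0.12 1.651
vertex -0.337 0.443 2.064
endloop
endfacet

endsolid
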